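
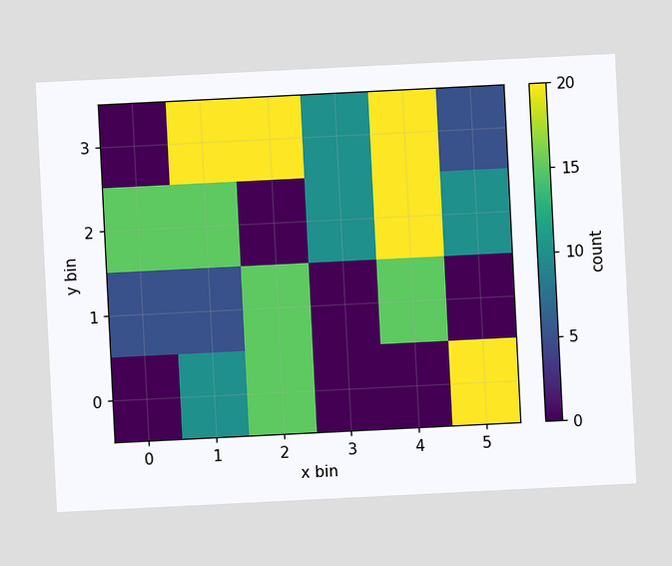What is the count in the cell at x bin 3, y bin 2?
10

The chart is tilted about 3° counter-clockwise. Matching the cell (3, 2) against the colorbar gives 10.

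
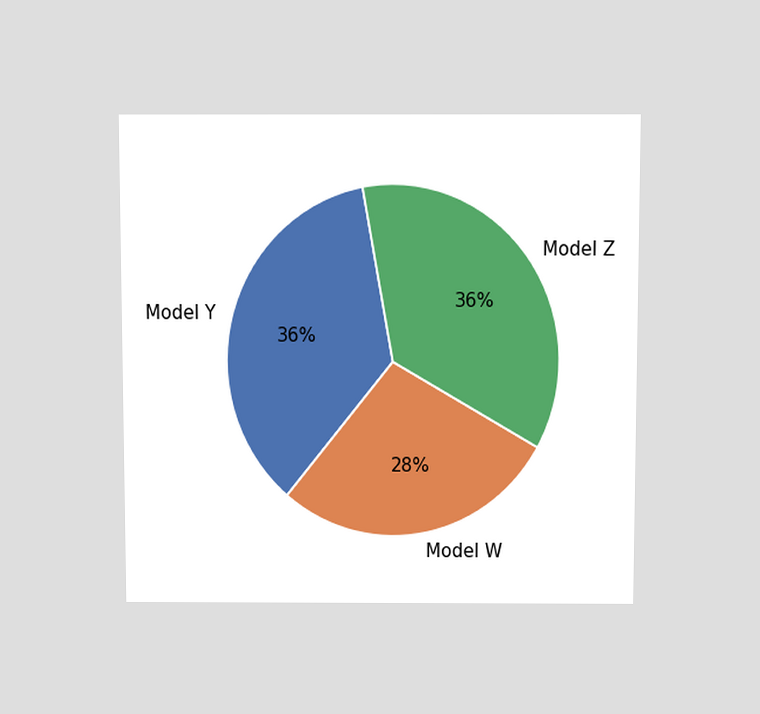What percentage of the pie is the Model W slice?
28%

The chart is viewed slightly from above. The Model W slice takes up 28% of the pie.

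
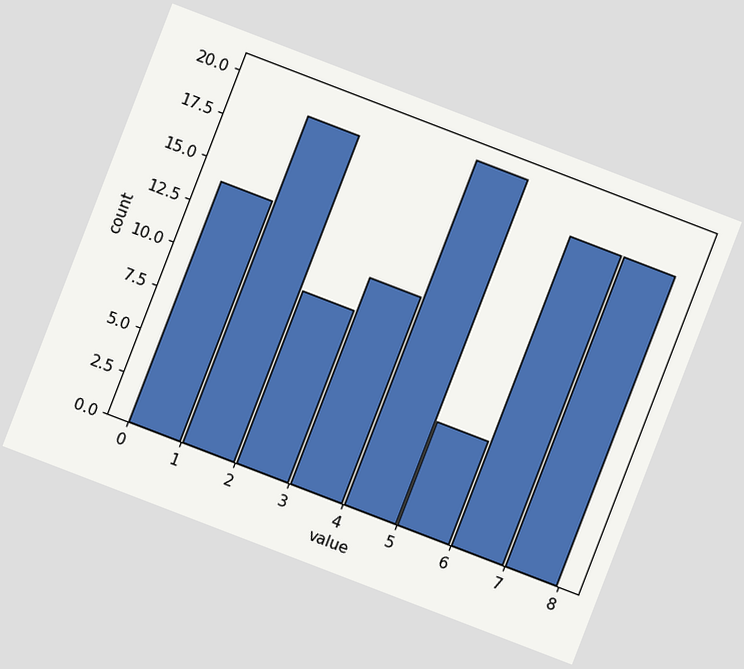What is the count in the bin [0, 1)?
The chart is tilted about 21° clockwise. The [0, 1) bin has height 14.

14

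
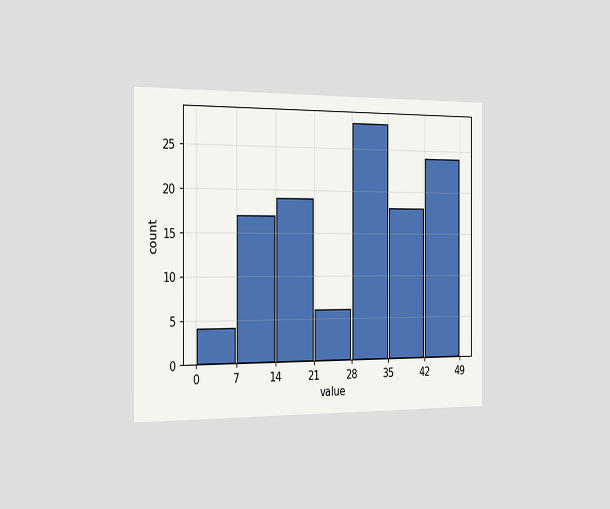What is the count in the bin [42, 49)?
The chart is viewed slightly from the left. The [42, 49) bin has height 24.

24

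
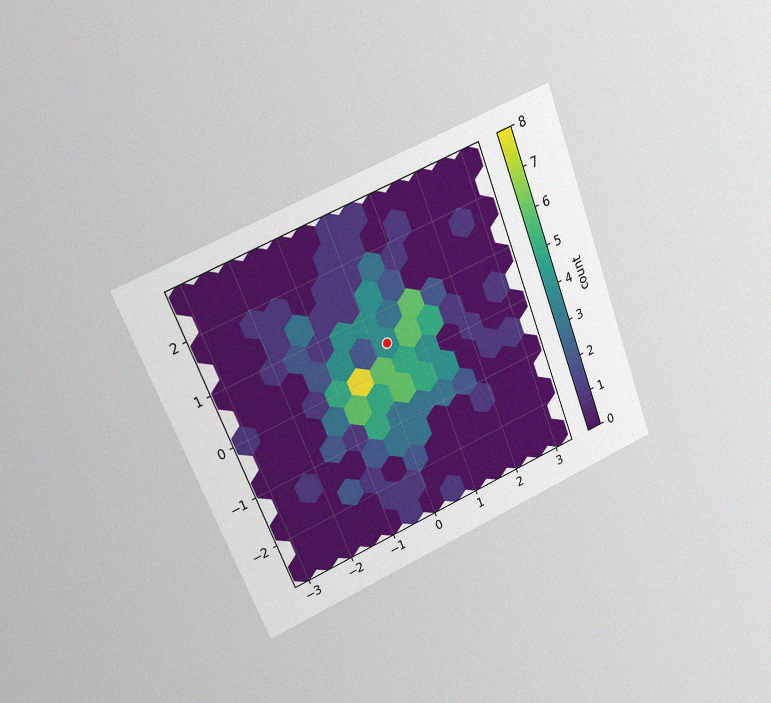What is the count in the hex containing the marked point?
4

The chart is tilted about 22° counter-clockwise and viewed at a slight angle, with some photo noise. The marked hex reads 4 on the colorbar.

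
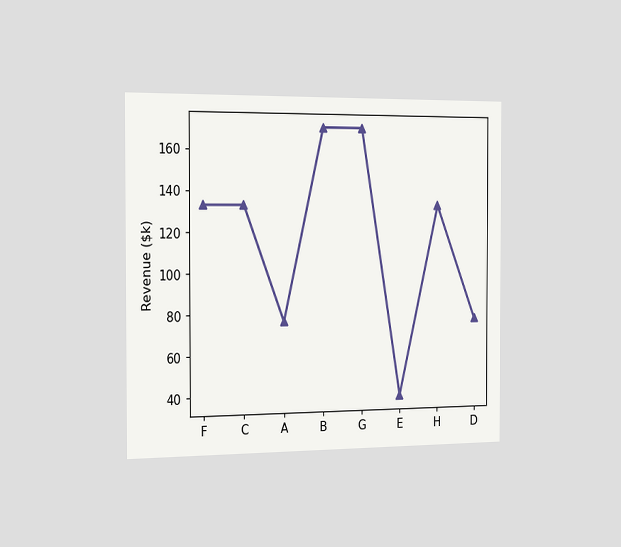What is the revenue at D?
The chart is viewed slightly from the left. At D, the line is at $76k.

$76k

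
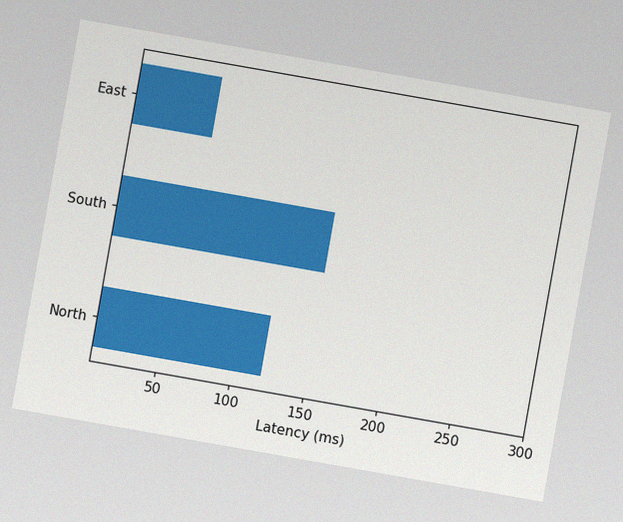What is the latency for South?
150ms

The chart is tilted about 10° clockwise, with some photo noise. Reading along the chart's x-axis, the South bar reaches 150ms.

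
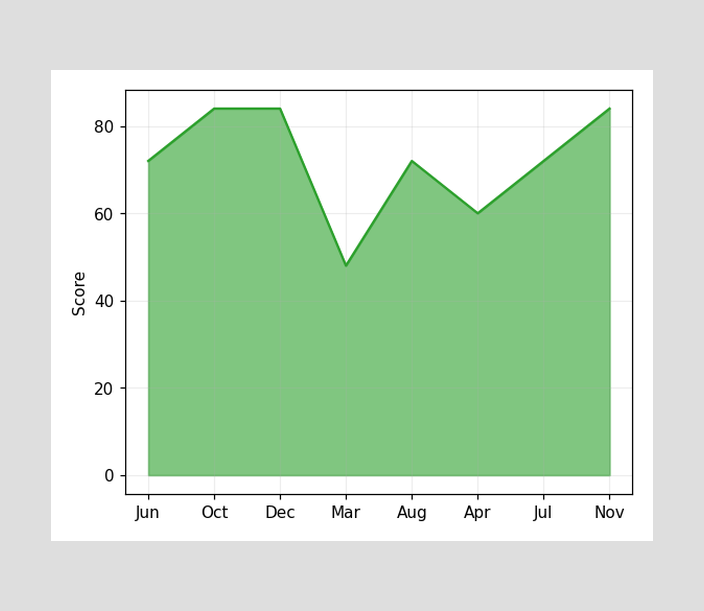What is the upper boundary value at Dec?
84

At Dec the upper boundary is at 84.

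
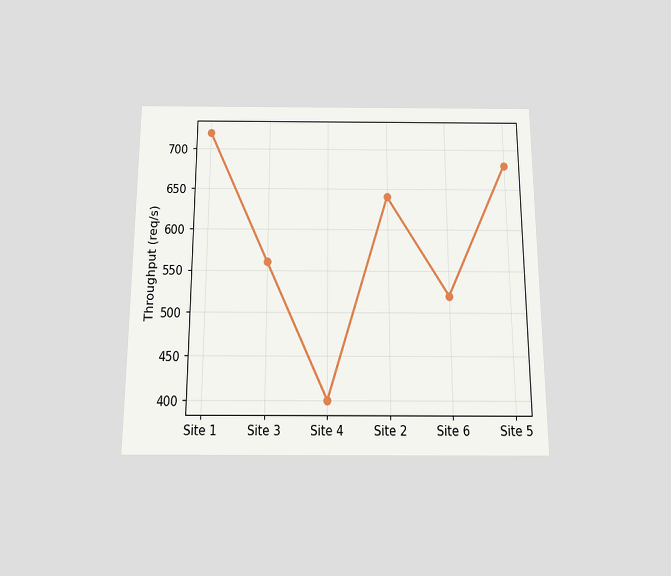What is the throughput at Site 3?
560req/s

The chart is viewed slightly from below. At Site 3, the line is at 560req/s.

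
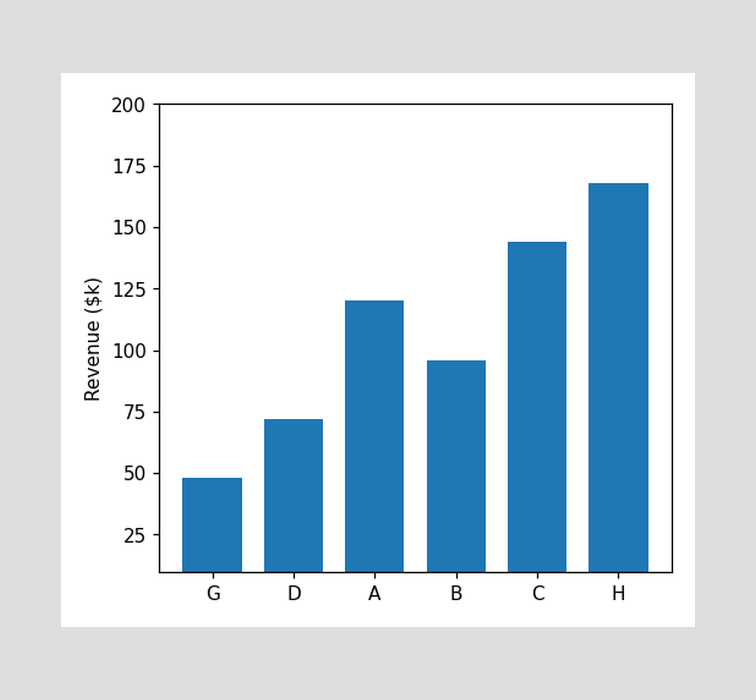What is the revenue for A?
Reading along the chart's y-axis, the A bar reaches $120k.

$120k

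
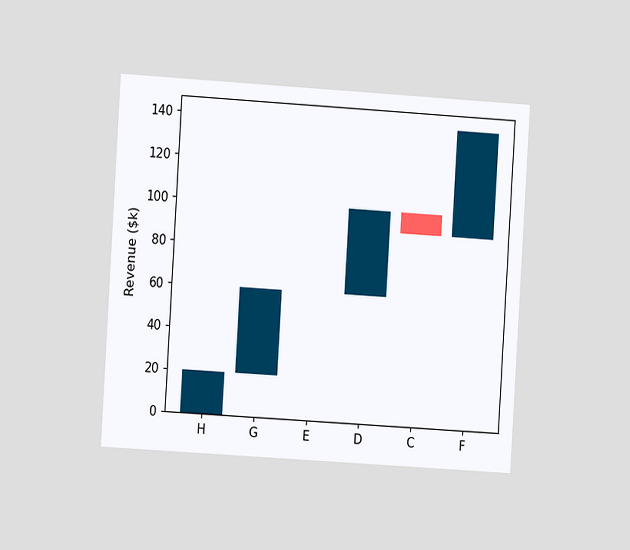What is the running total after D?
The chart is tilted about 4° clockwise and viewed slightly from the left. After D the running total reaches $100k.

$100k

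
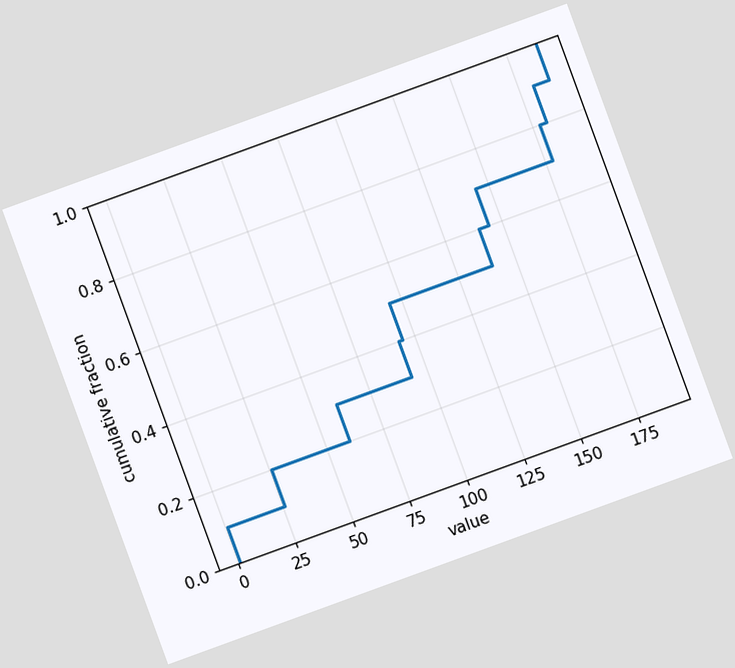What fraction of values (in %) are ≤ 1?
10%

The chart is tilted about 20° counter-clockwise. At x=1 the ECDF step is at 10%.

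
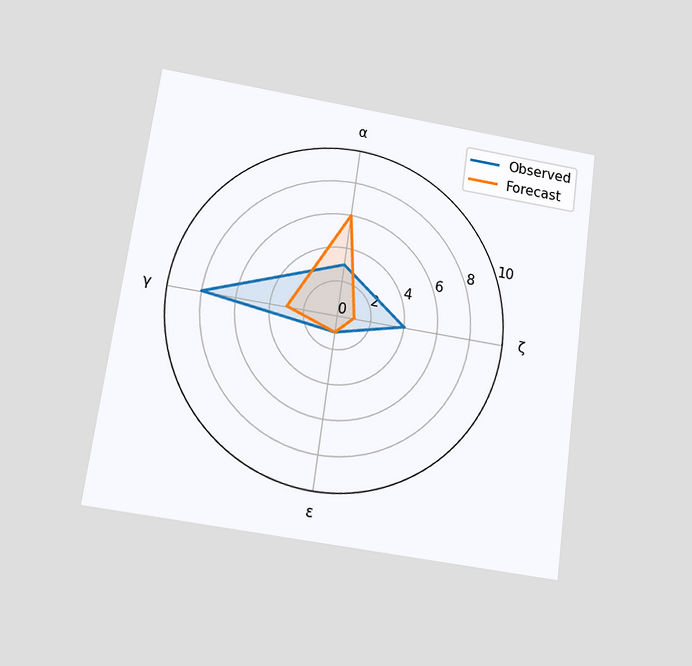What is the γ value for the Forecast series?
3

The chart is tilted about 8° clockwise and viewed slightly from below. On the γ axis, Forecast reaches 3.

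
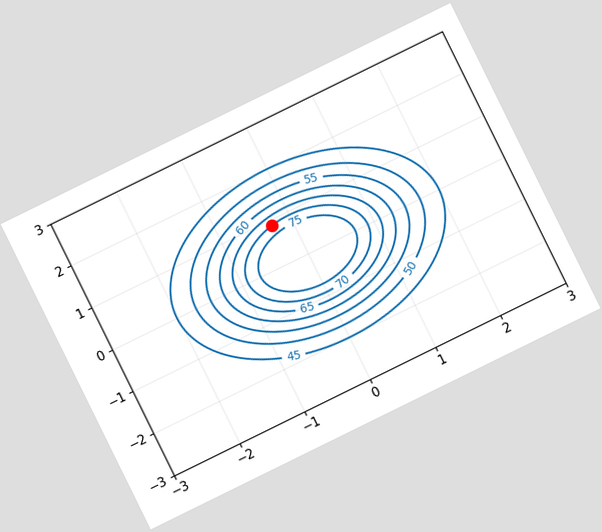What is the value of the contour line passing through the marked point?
The chart is tilted about 26° counter-clockwise. The marked point sits on the contour labelled 70.

70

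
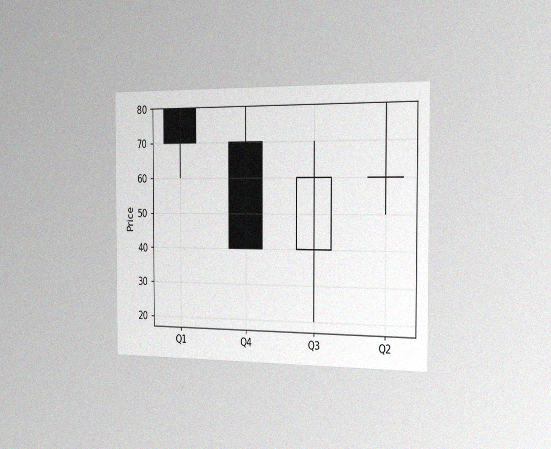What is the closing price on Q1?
70

The chart is viewed slightly from the right, with some photo noise. The Q1 candle closes at 70.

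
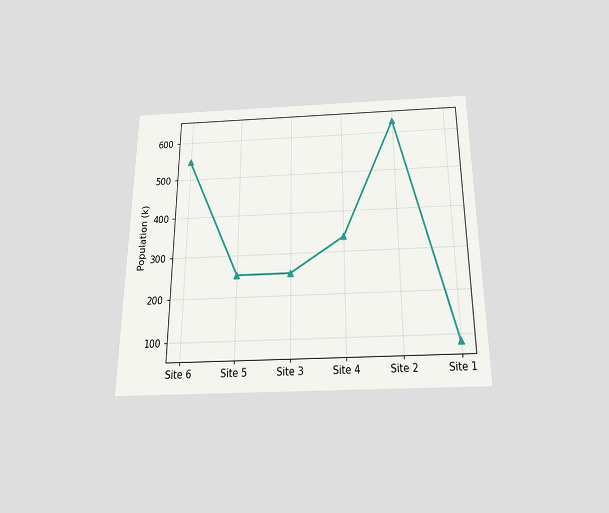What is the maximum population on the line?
The chart is viewed slightly from below. The highest point is at Site 2, and reading across to the y-axis gives 630k.

630k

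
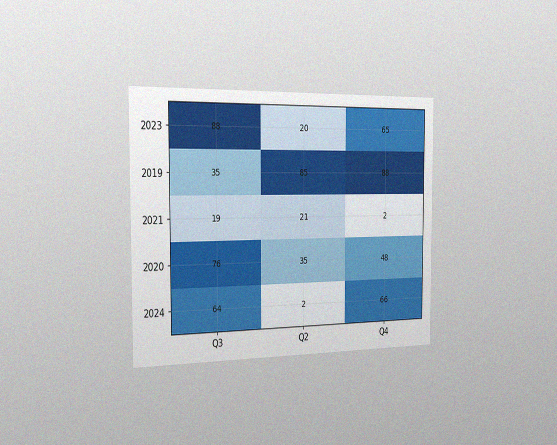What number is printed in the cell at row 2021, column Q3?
The chart is viewed slightly from the left, with some photo noise. The (2021, Q3) cell reads 19.

19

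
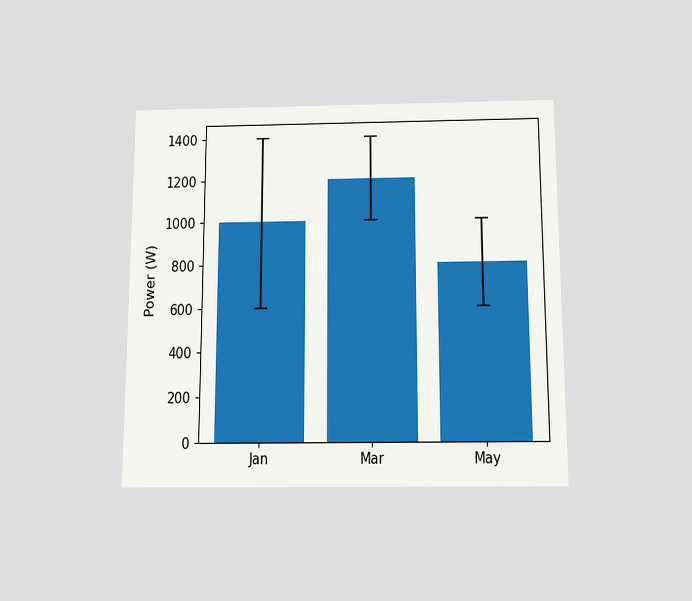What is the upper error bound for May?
The chart is viewed slightly from below. The May bar's upper whisker reaches 1000W.

1000W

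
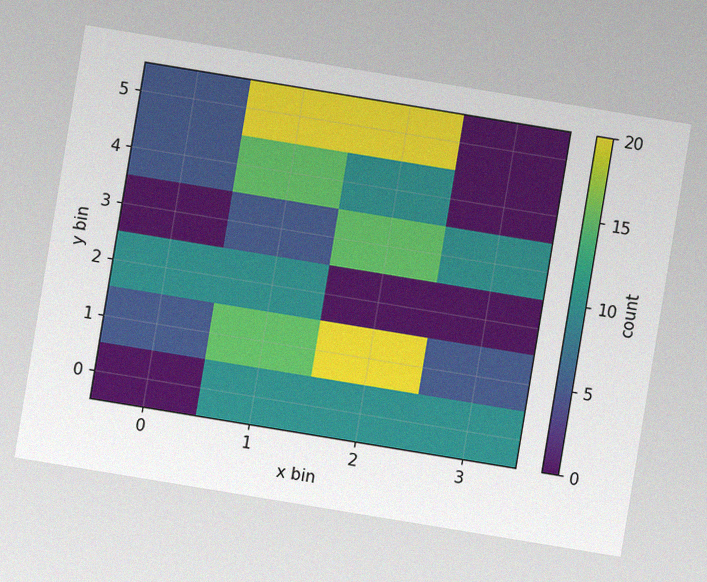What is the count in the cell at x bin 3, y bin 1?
5

The chart is tilted about 9° clockwise, with some photo noise. Matching the cell (3, 1) against the colorbar gives 5.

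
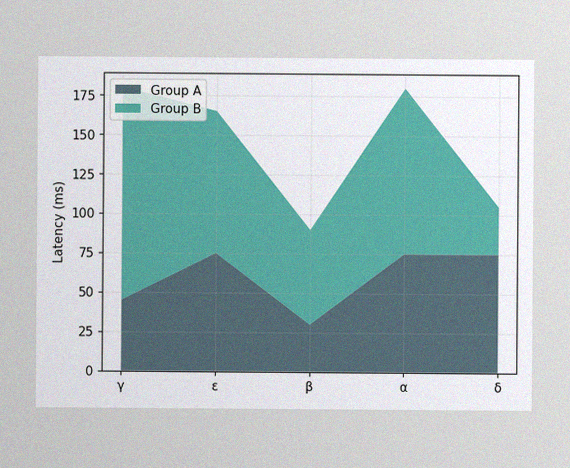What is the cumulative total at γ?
The image has some photo noise and uneven lighting. The stacked total at γ reaches 180ms.

180ms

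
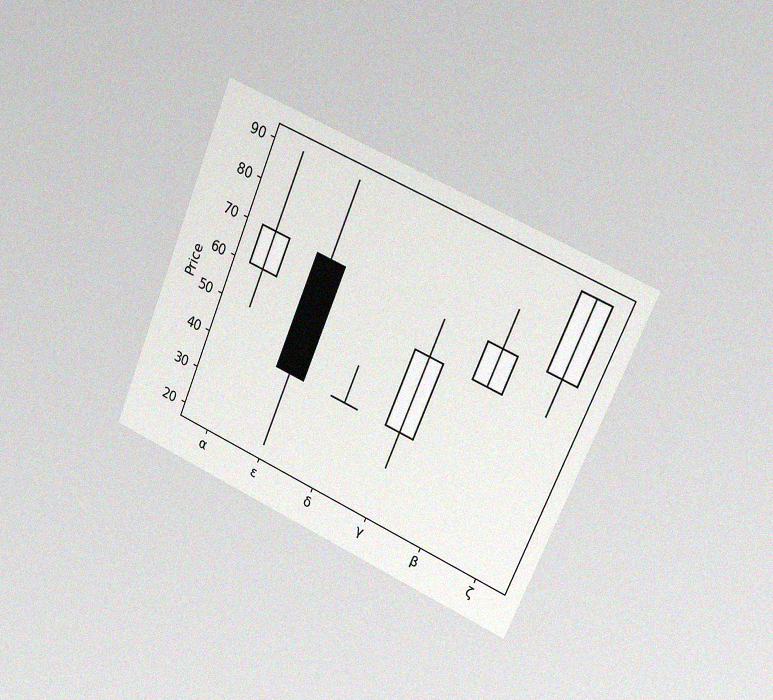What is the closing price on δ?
40

The chart is tilted about 23° clockwise and viewed slightly from the right, with some photo noise. The δ candle closes at 40.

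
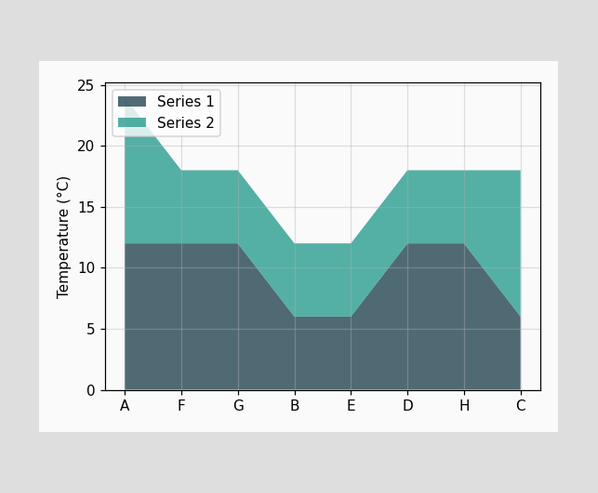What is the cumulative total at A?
The stacked total at A reaches 24°C.

24°C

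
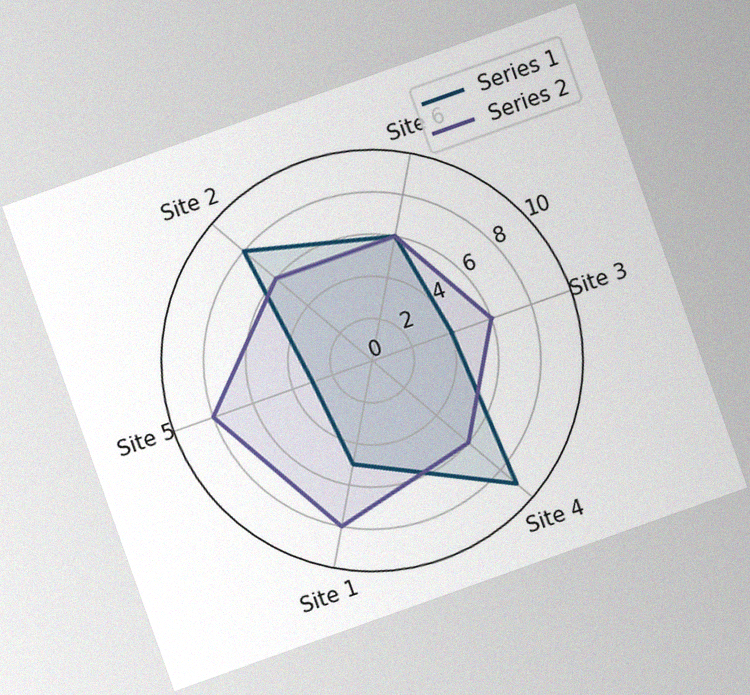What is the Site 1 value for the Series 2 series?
8

The chart is tilted about 20° counter-clockwise, with some photo noise. On the Site 1 axis, Series 2 reaches 8.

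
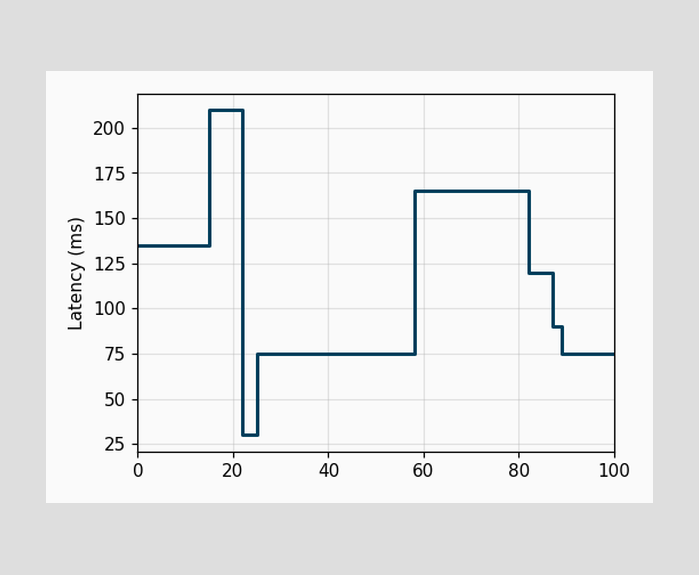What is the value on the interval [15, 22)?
On [15, 22) the step sits at 210ms.

210ms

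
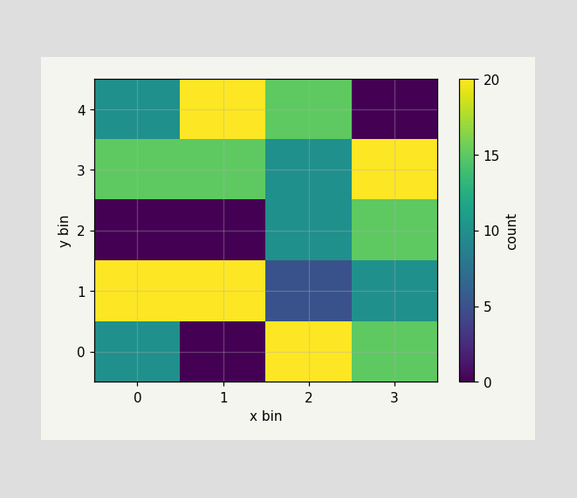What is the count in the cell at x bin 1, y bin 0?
0

Matching the cell (1, 0) against the colorbar gives 0.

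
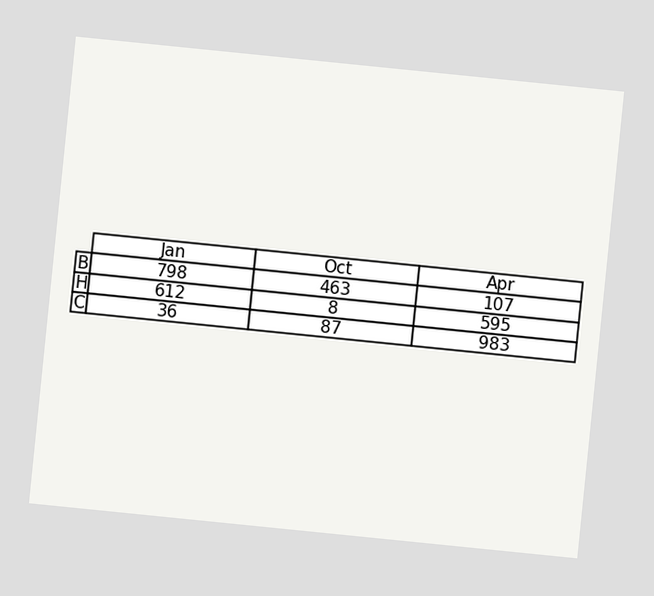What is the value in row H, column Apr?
595

The chart is tilted about 6° clockwise. The (H, Apr) cell reads 595.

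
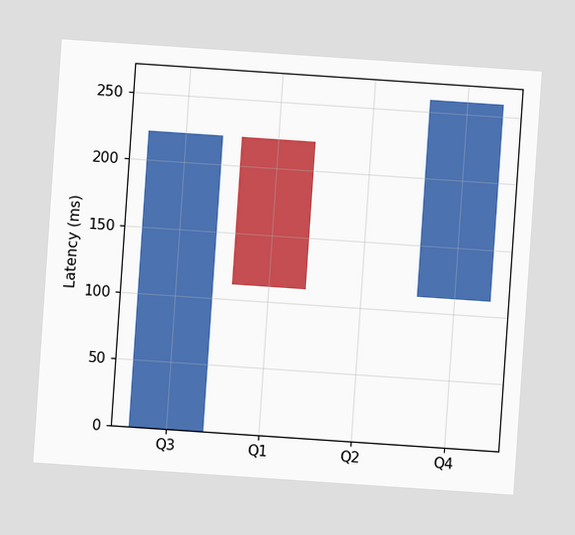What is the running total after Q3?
222ms

The chart is tilted about 4° clockwise. After Q3 the running total reaches 222ms.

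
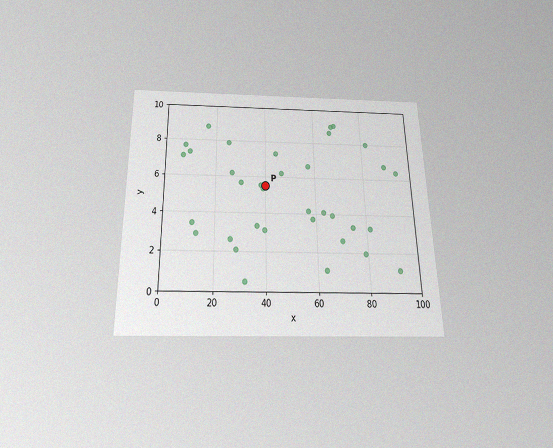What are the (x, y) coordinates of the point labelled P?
(40, 5.5)

The chart is viewed slightly from below, with some photo noise. Following the gridlines from P to each axis, P sits at (40, 5.5).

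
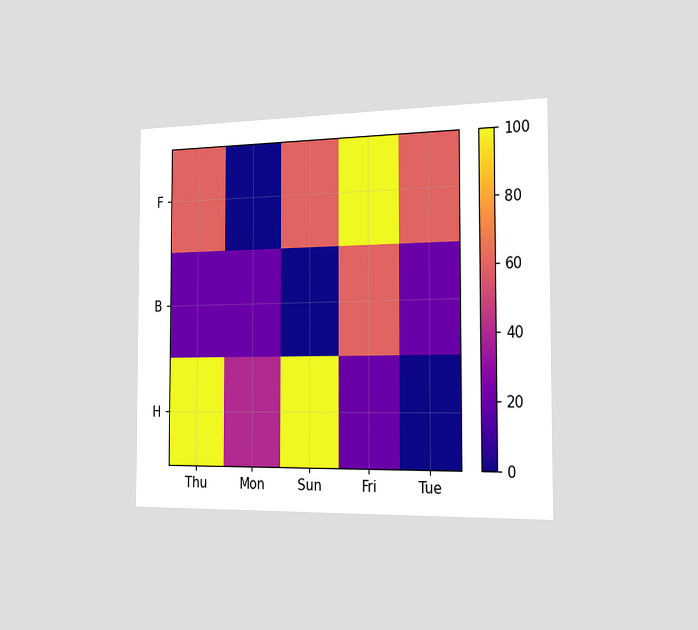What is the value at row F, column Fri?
The chart is viewed slightly from the right. Matching cell (F, Fri) against the colorbar gives 100.

100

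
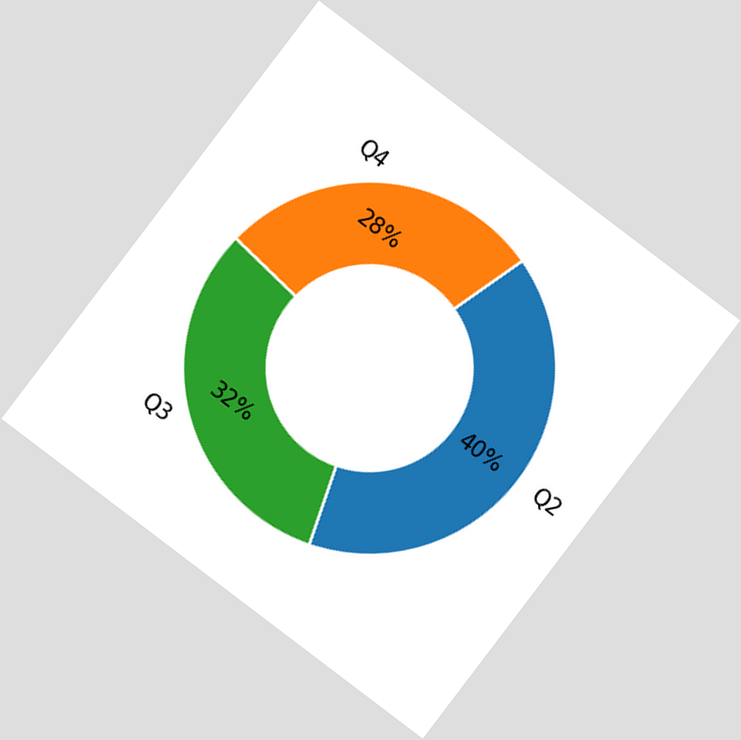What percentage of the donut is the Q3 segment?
The chart is tilted about 37° clockwise. The Q3 segment takes up 32% of the ring.

32%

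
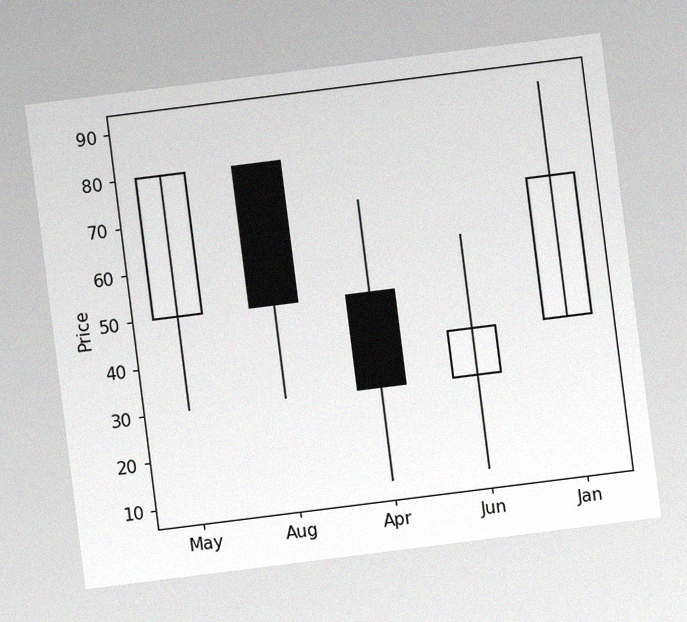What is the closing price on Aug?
50

The chart is tilted about 7° counter-clockwise, with some photo noise. The Aug candle closes at 50.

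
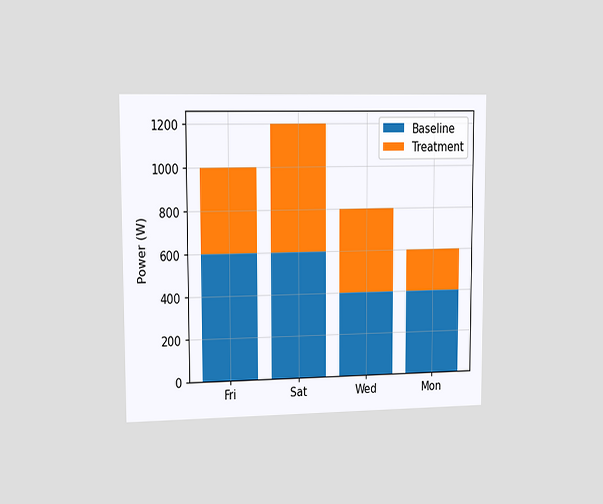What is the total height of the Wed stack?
800W

The chart is viewed slightly from the left. The Wed stack's top reaches 800W on the y-axis.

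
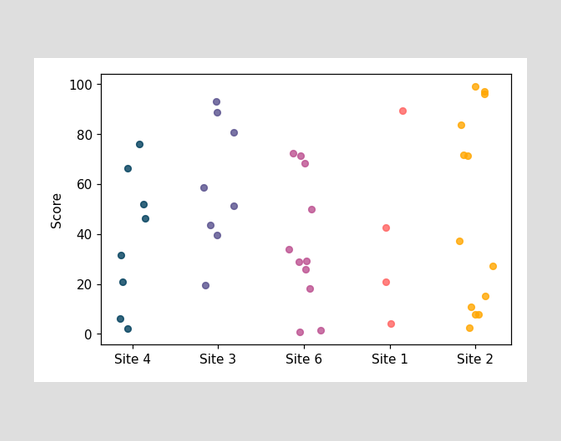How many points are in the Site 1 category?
4

Counting the markers in the Site 1 column gives 4.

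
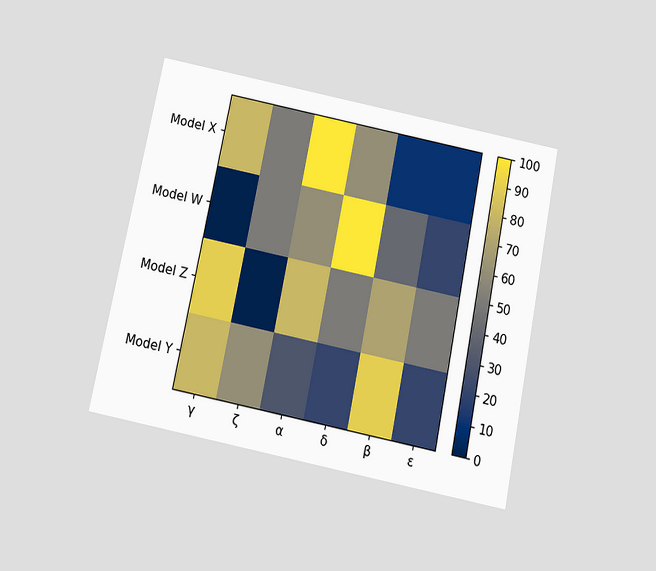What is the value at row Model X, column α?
The chart is tilted about 11° clockwise and viewed slightly from below. Matching cell (Model X, α) against the colorbar gives 100.

100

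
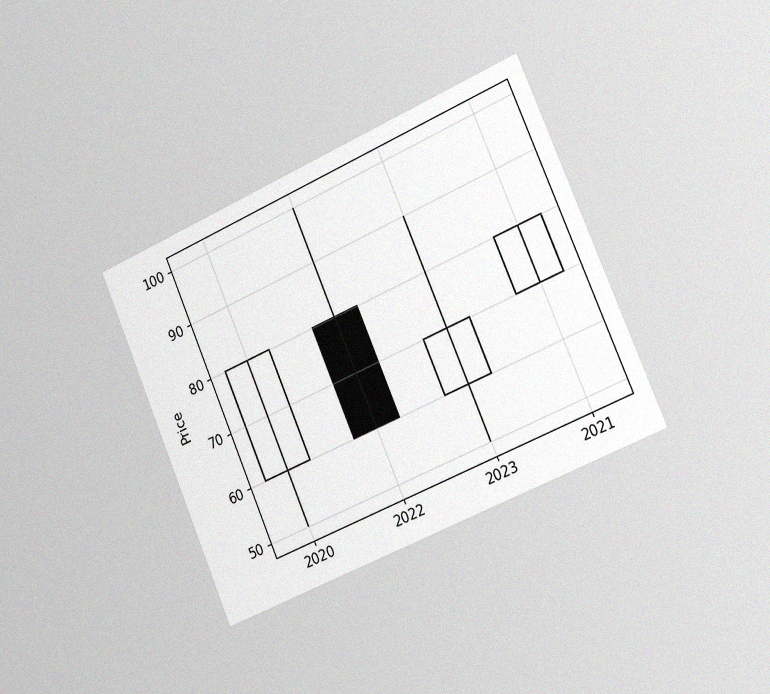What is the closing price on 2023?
The chart is tilted about 23° counter-clockwise and viewed slightly from the right, with some photo noise. The 2023 candle closes at 70.

70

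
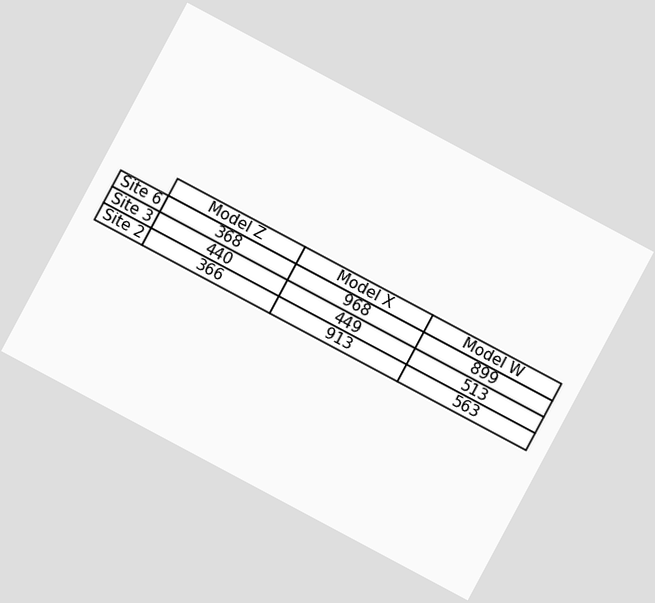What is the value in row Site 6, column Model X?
The chart is tilted about 28° clockwise. The (Site 6, Model X) cell reads 968.

968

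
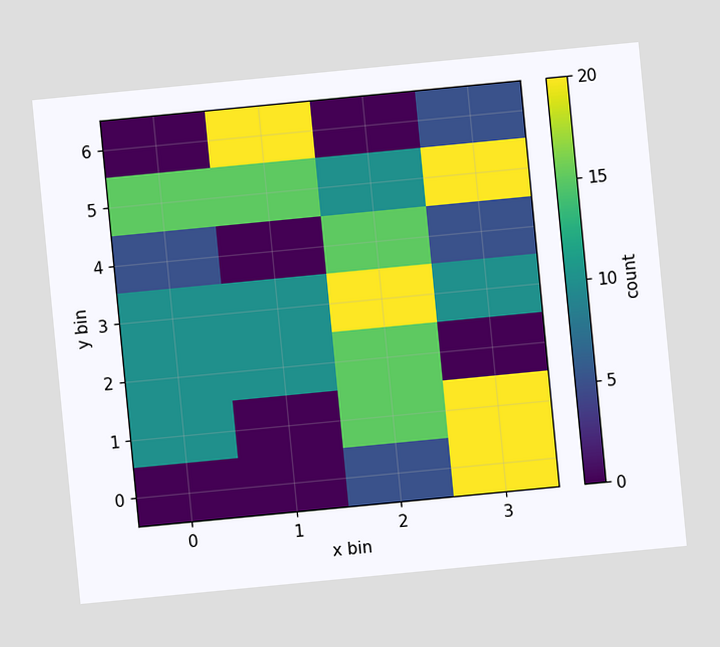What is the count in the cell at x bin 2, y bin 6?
0

The chart is tilted about 5° counter-clockwise. Matching the cell (2, 6) against the colorbar gives 0.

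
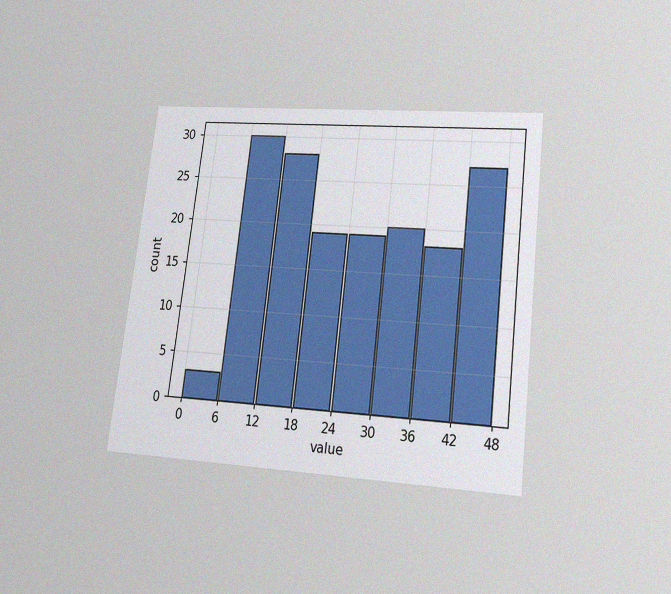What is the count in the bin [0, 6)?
3

The chart is tilted about 7° clockwise and viewed slightly from below, with some photo noise. The [0, 6) bin has height 3.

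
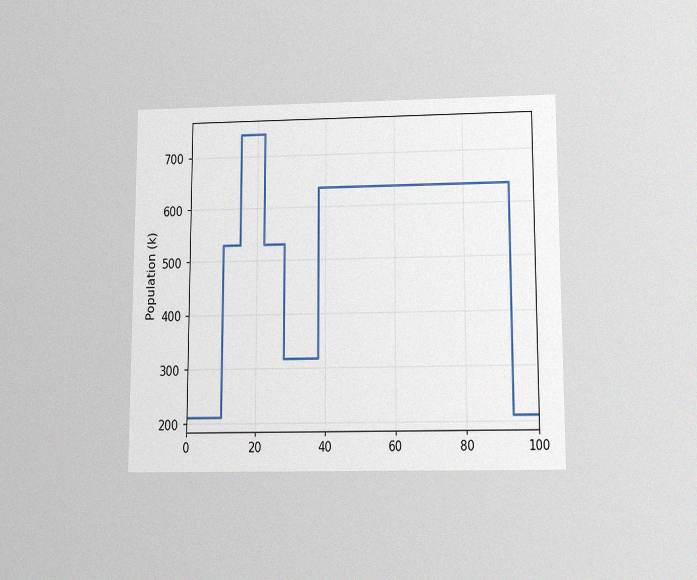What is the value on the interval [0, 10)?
212k

The chart is viewed slightly from below, with some photo noise. On [0, 10) the step sits at 212k.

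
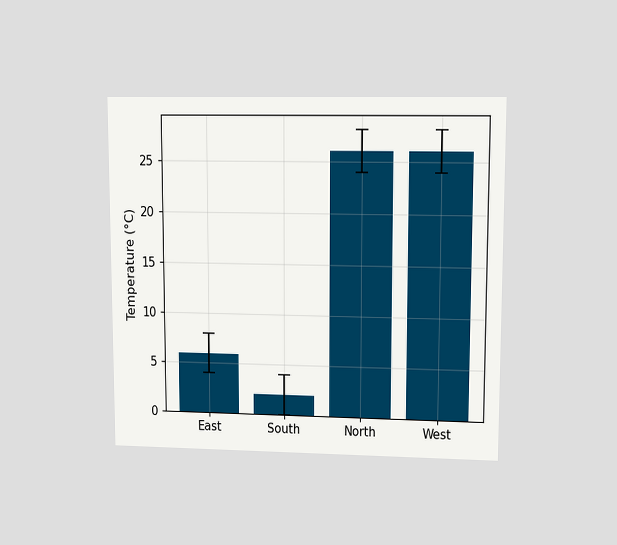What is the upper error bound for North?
28°C

The chart is viewed at a slight angle. The North bar's upper whisker reaches 28°C.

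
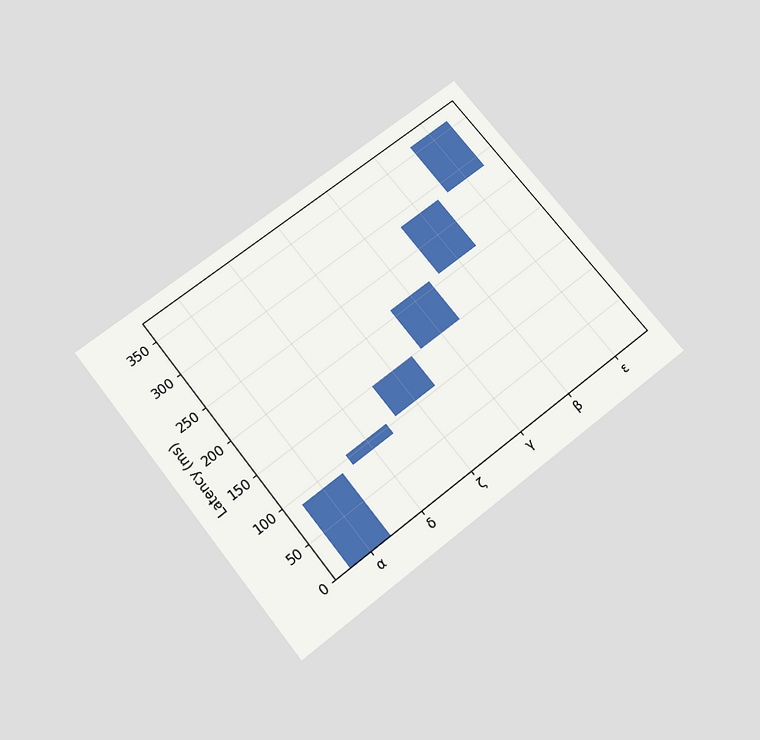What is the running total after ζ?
The chart is tilted about 38° counter-clockwise and viewed slightly from below. After ζ the running total reaches 150ms.

150ms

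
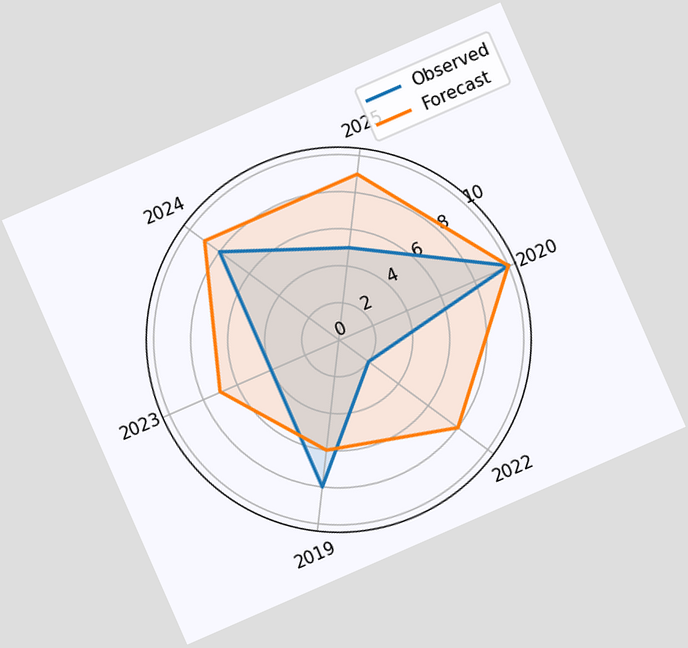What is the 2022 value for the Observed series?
2

The chart is tilted about 24° counter-clockwise. On the 2022 axis, Observed reaches 2.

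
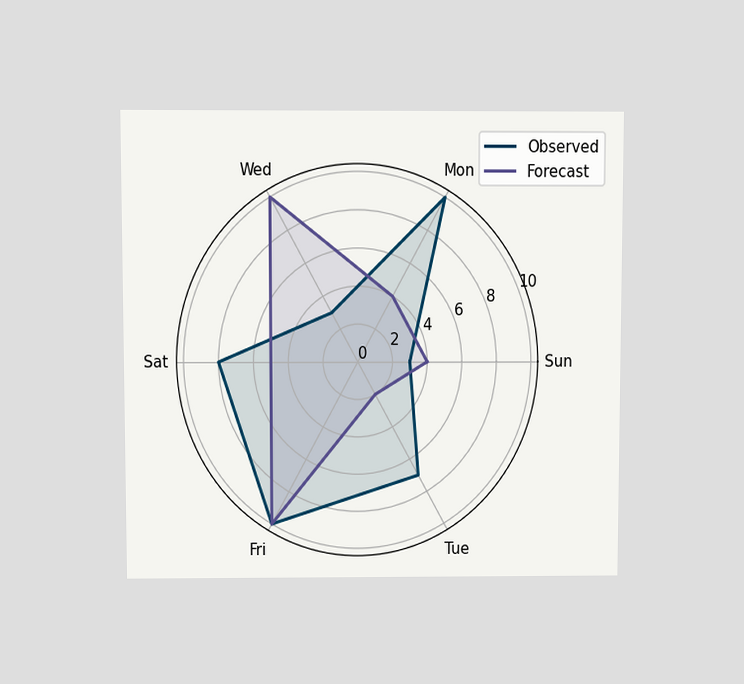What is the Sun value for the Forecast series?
The chart is viewed at a slight angle. On the Sun axis, Forecast reaches 4.

4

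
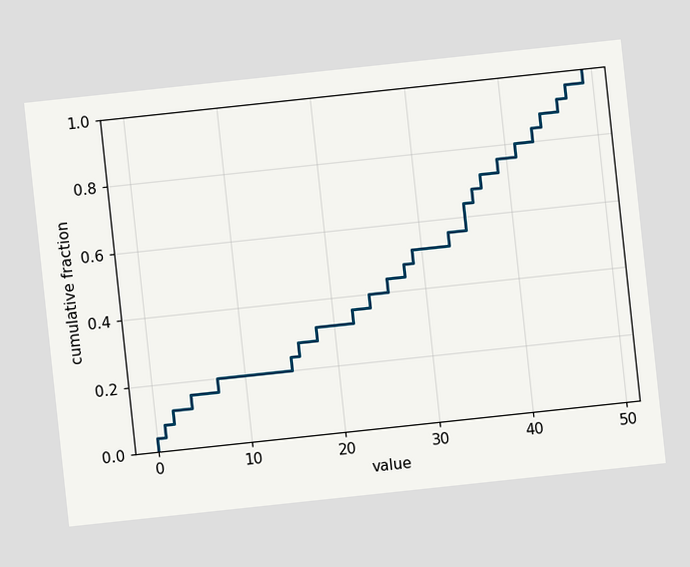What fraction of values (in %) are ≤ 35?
The chart is tilted about 6° counter-clockwise. At x=35 the ECDF step is at 64%.

64%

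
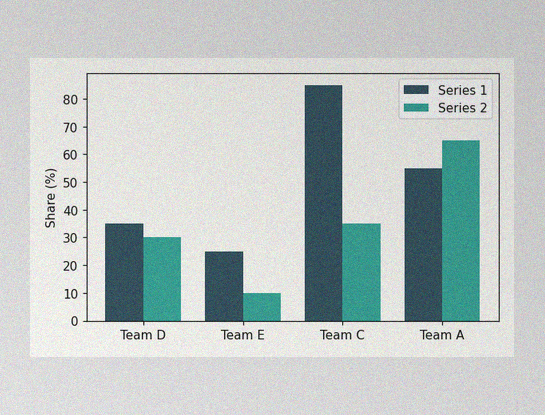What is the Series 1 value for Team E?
25%

The image has some photo noise and uneven lighting. The Series 1 bar at Team E reaches 25% on the y-axis.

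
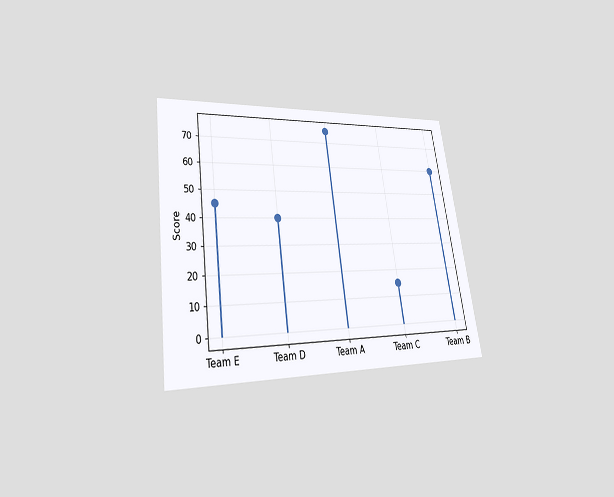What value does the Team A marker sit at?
The chart is tilted about 8° counter-clockwise and viewed at a slight angle. The Team A marker sits at 75.

75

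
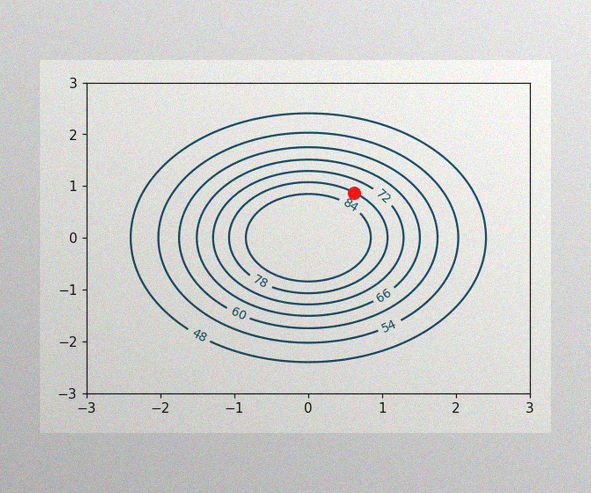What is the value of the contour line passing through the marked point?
The image has some photo noise and uneven lighting. The marked point sits on the contour labelled 78.

78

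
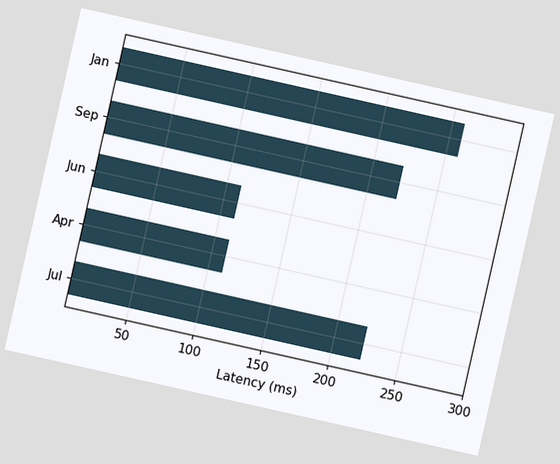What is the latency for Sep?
The chart is tilted about 13° clockwise. Reading along the chart's x-axis, the Sep bar reaches 222ms.

222ms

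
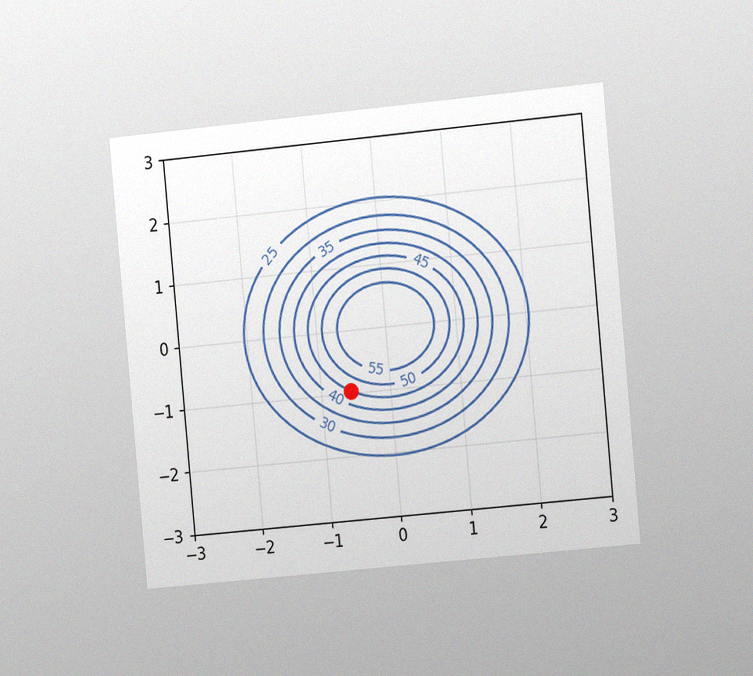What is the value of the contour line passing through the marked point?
The chart is tilted about 5° counter-clockwise and viewed slightly from the right, with some photo noise. The marked point sits on the contour labelled 45.

45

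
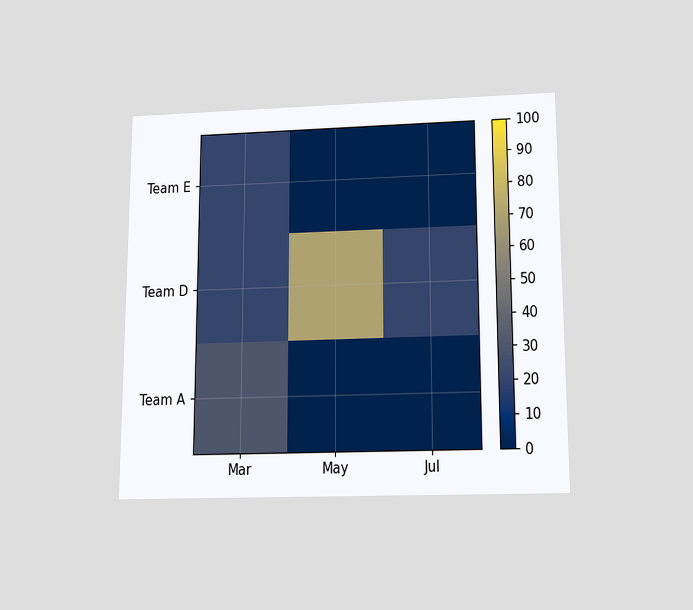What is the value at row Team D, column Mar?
The chart is viewed slightly from below. Matching cell (Team D, Mar) against the colorbar gives 20.

20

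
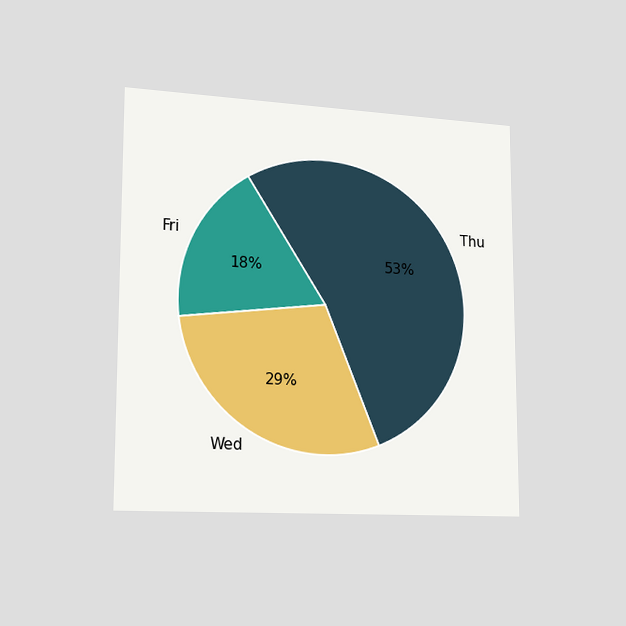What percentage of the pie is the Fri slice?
The chart is viewed slightly from the left. The Fri slice takes up 18% of the pie.

18%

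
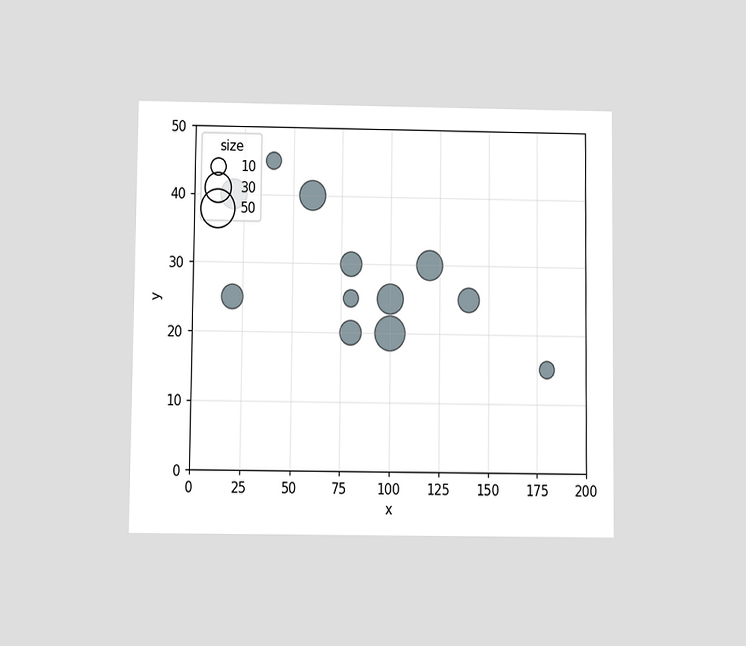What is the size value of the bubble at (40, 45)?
10

The chart is viewed slightly from below. Matching the bubble at (40, 45) against the size legend gives 10.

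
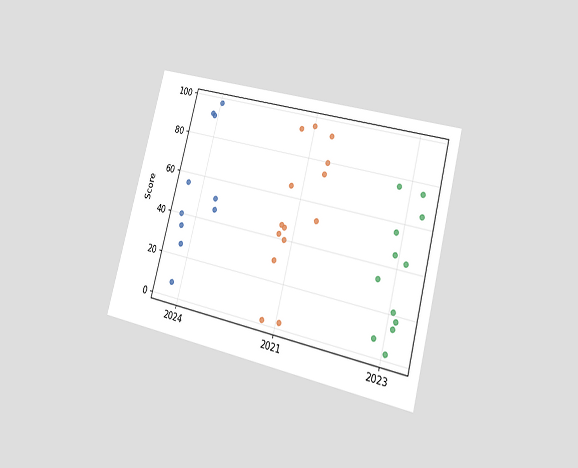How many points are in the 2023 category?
The chart is tilted about 15° clockwise and viewed slightly from the right. Counting the markers in the 2023 column gives 12.

12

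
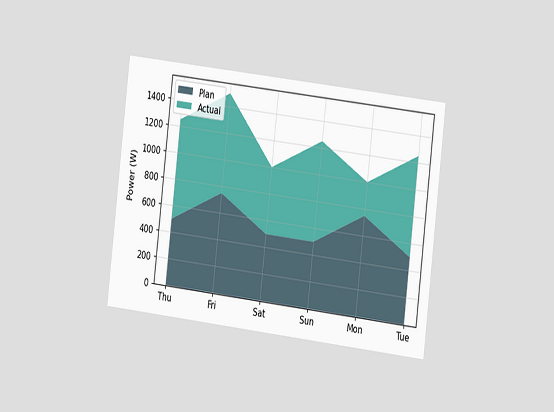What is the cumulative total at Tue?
1250W

The chart is tilted about 7° clockwise and viewed slightly from the right. The stacked total at Tue reaches 1250W.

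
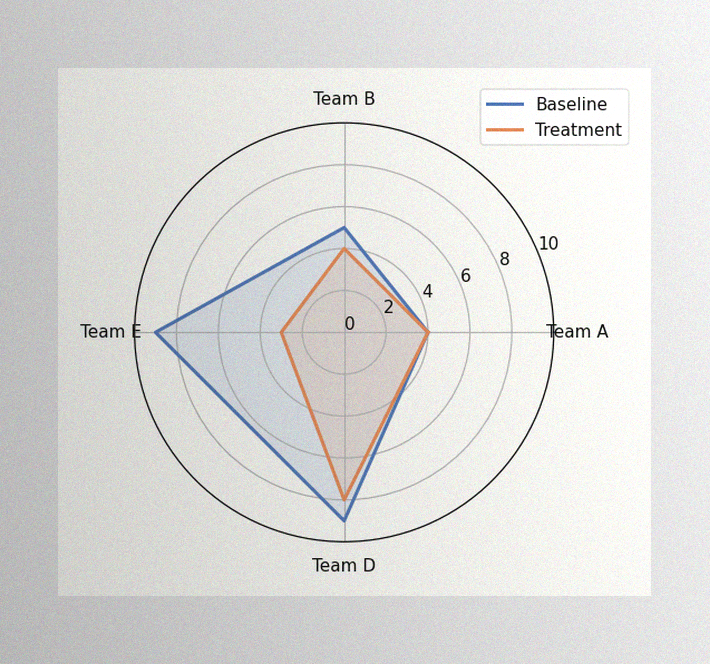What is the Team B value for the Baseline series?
5

The image has some photo noise and uneven lighting. On the Team B axis, Baseline reaches 5.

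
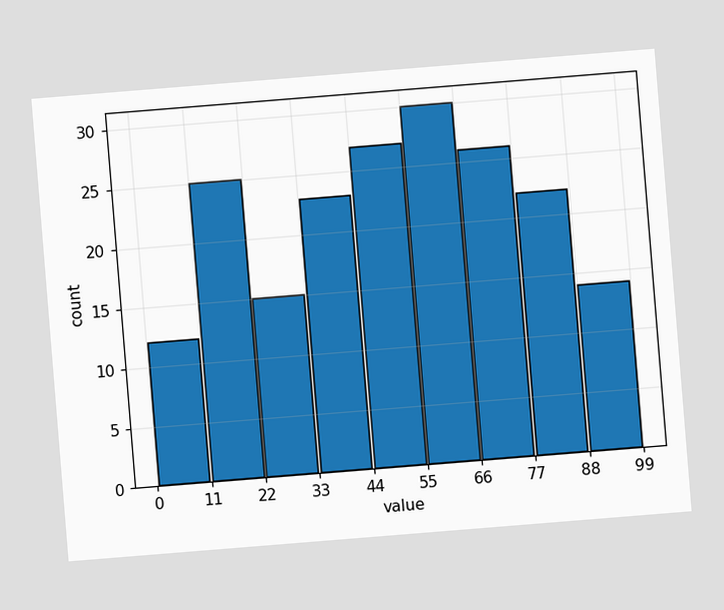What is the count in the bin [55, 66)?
30

The chart is tilted about 5° counter-clockwise. The [55, 66) bin has height 30.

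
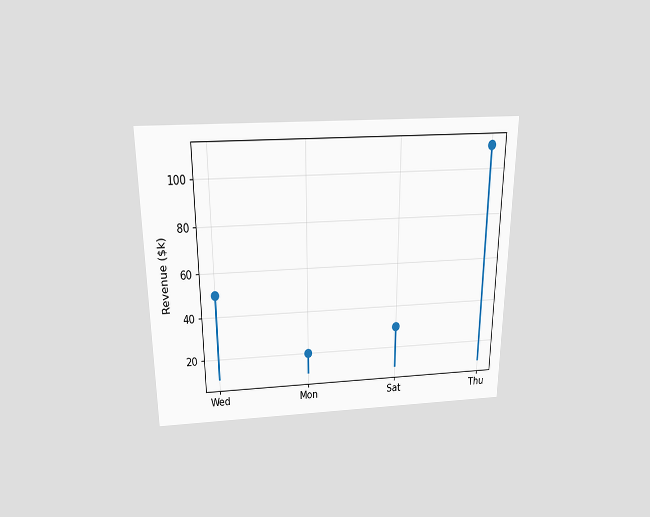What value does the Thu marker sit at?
The chart is viewed slightly from above. The Thu marker sits at $110k.

$110k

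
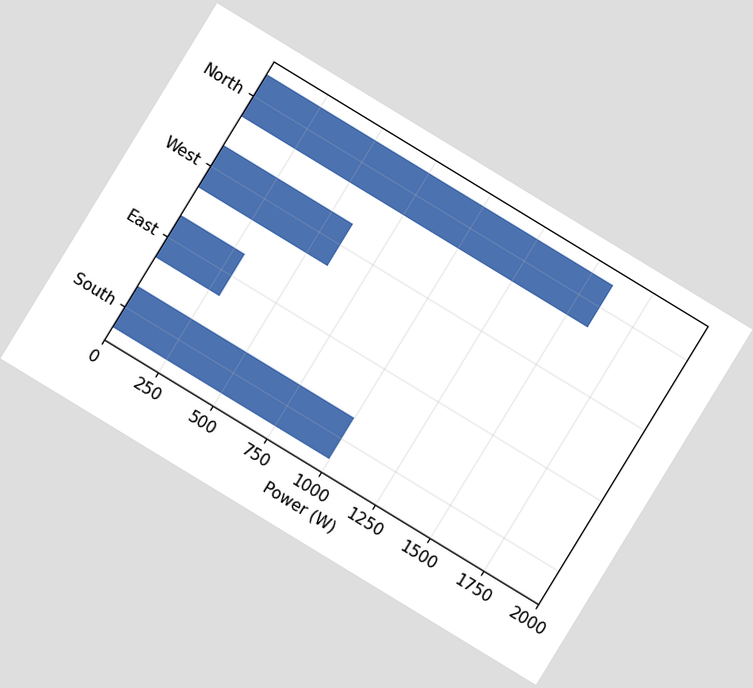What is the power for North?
1600W

The chart is tilted about 31° clockwise. Reading along the chart's x-axis, the North bar reaches 1600W.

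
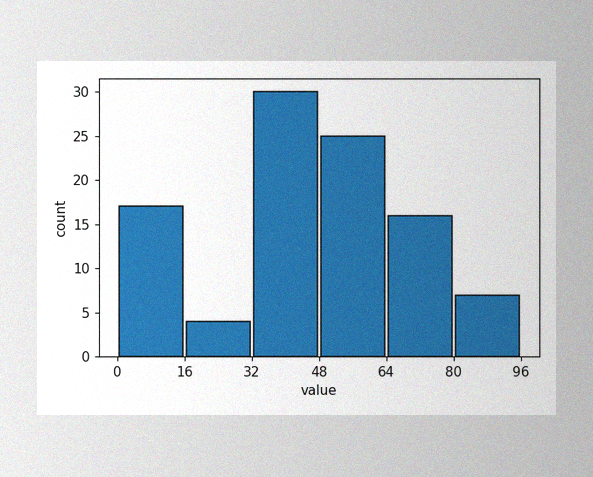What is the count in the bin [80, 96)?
The image has some photo noise and uneven lighting. The [80, 96) bin has height 7.

7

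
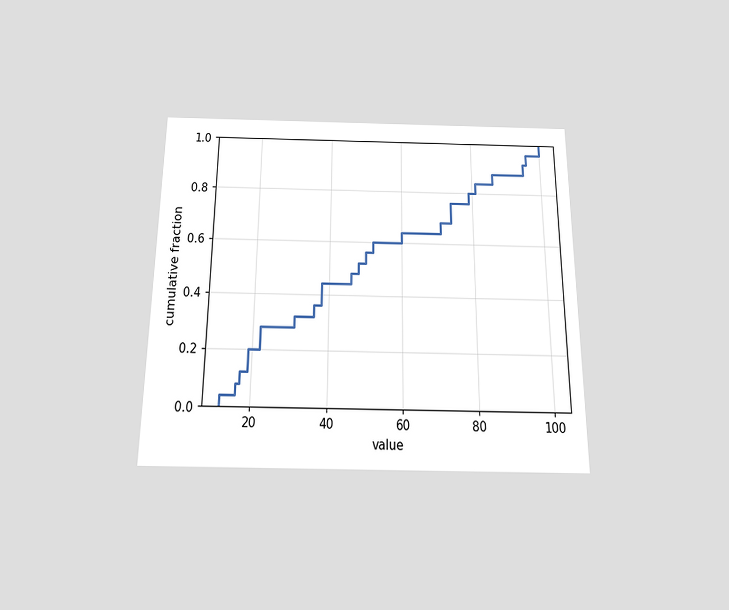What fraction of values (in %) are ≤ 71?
The chart is viewed slightly from below. At x=71 the ECDF step is at 68%.

68%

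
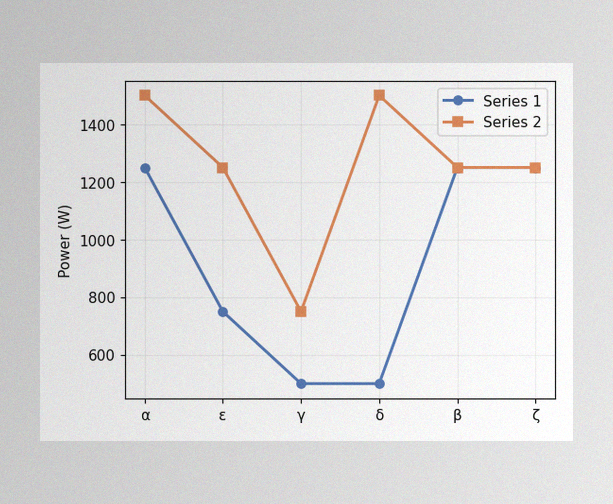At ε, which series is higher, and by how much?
The image has some photo noise and uneven lighting. At ε, Series 2 sits above the other line by 500W.

Series 2, by 500W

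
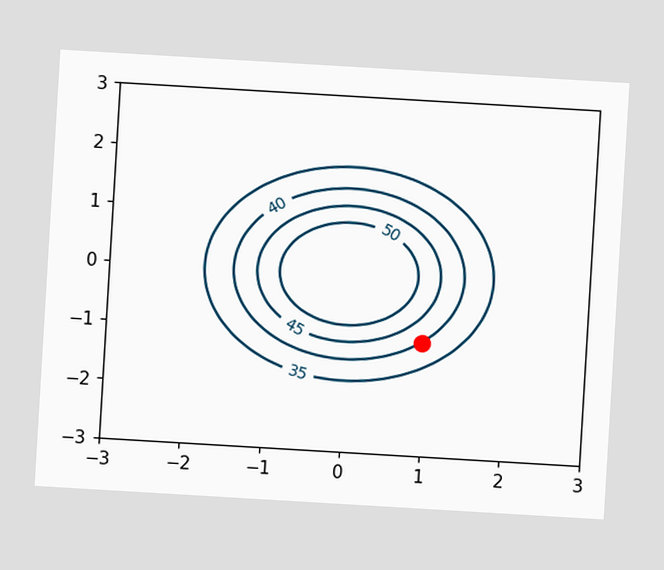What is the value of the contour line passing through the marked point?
The chart is tilted about 3° clockwise. The marked point sits on the contour labelled 40.

40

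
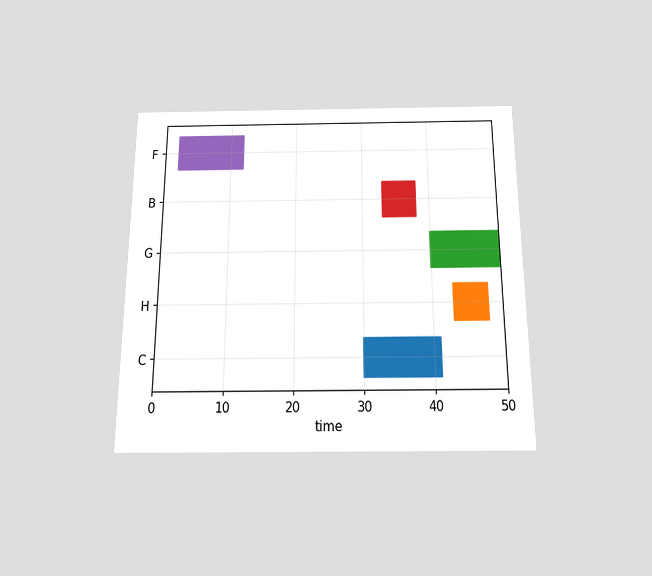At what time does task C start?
The chart is viewed slightly from below. The C bar begins at t=30.

30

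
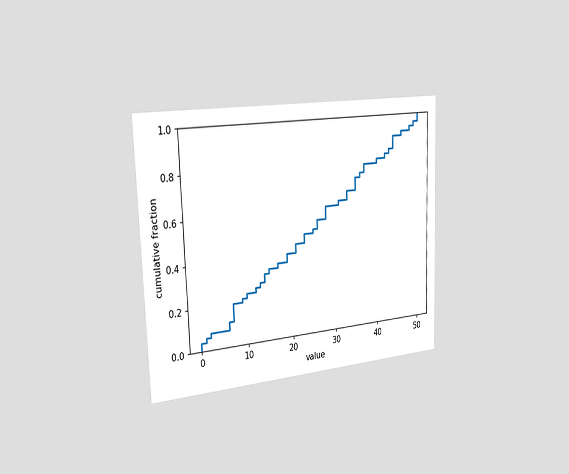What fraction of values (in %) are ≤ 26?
54%

The chart is tilted about 2° counter-clockwise and viewed slightly from the left. At x=26 the ECDF step is at 54%.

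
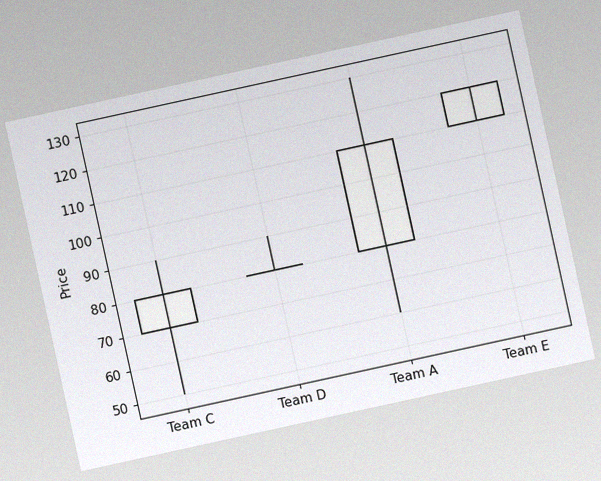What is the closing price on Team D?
The chart is tilted about 12° counter-clockwise, with some photo noise. The Team D candle closes at 80.

80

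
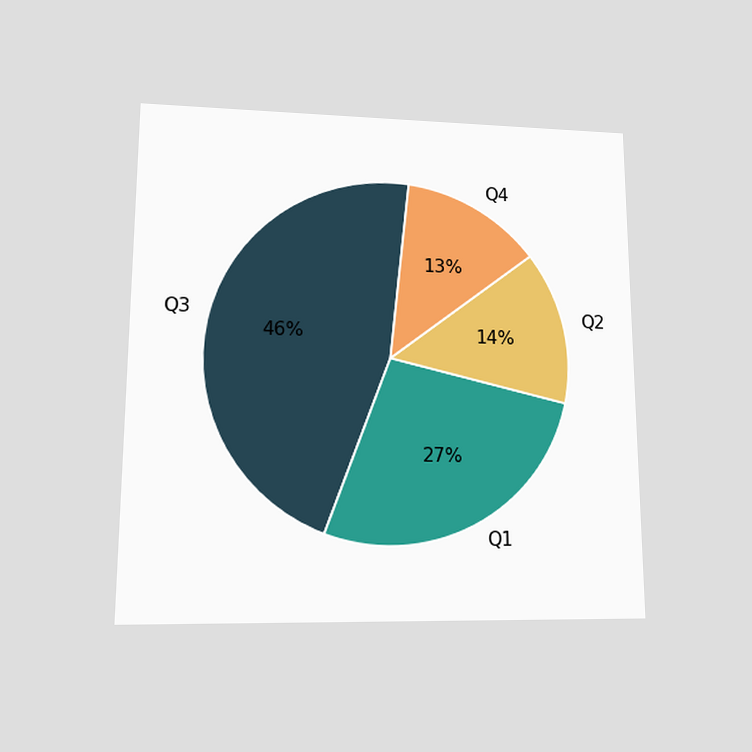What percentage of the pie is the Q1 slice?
The chart is viewed at a slight angle. The Q1 slice takes up 27% of the pie.

27%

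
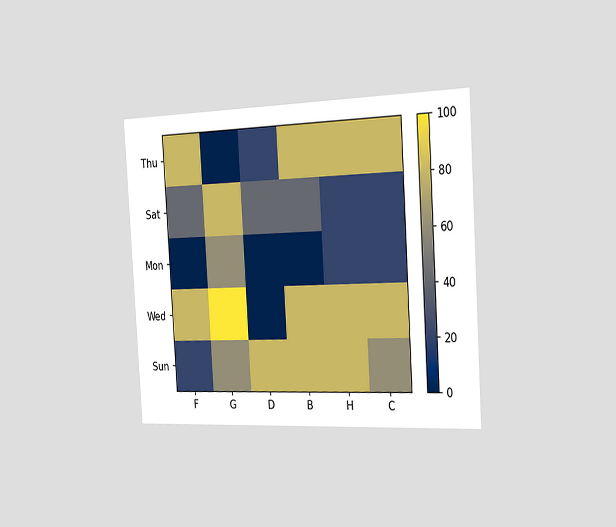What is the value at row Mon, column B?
0

The chart is tilted about 3° counter-clockwise and viewed slightly from the right. Matching cell (Mon, B) against the colorbar gives 0.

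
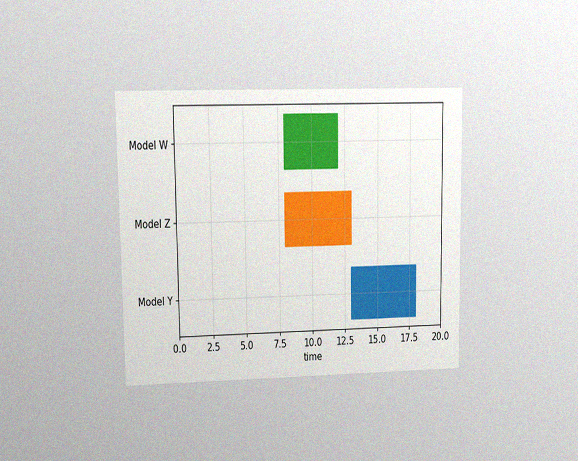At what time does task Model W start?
8

The chart is viewed at a slight angle, with some photo noise. The Model W bar begins at t=8.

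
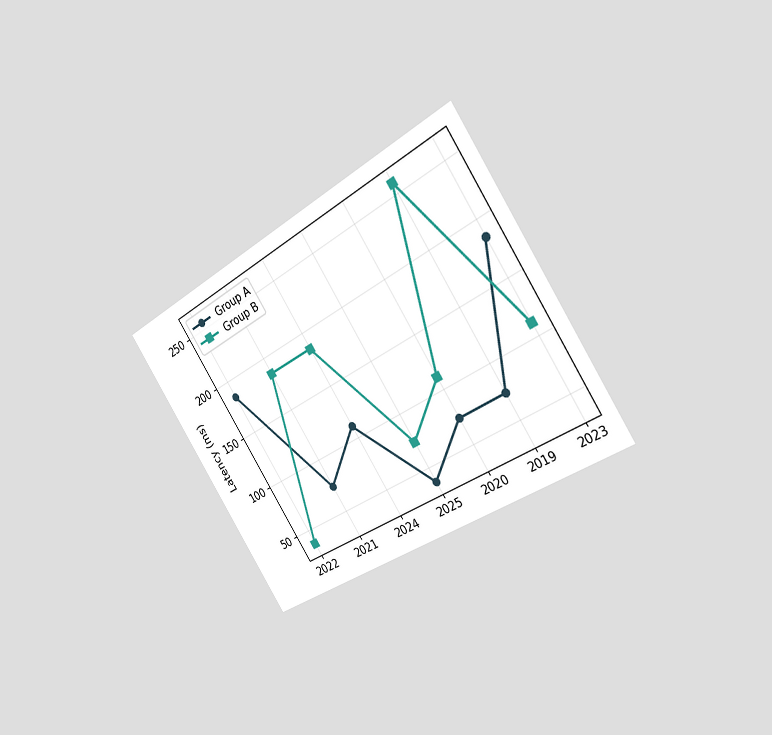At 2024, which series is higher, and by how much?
Group B, by 74ms

The chart is tilted about 33° counter-clockwise and viewed slightly from the right. At 2024, Group B sits above the other line by 74ms.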